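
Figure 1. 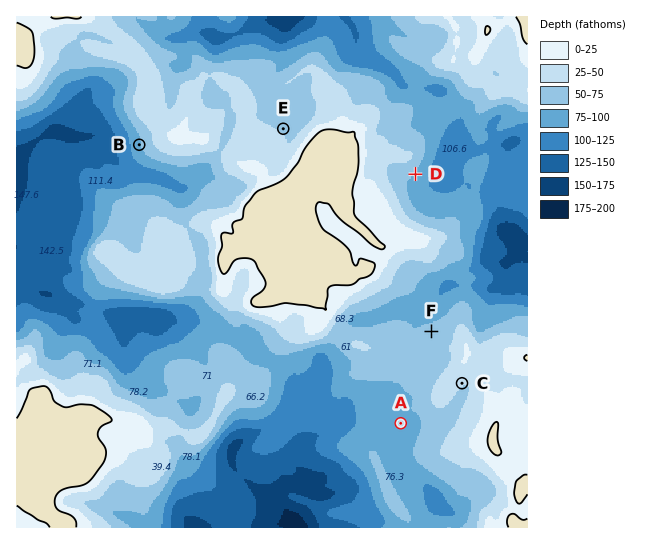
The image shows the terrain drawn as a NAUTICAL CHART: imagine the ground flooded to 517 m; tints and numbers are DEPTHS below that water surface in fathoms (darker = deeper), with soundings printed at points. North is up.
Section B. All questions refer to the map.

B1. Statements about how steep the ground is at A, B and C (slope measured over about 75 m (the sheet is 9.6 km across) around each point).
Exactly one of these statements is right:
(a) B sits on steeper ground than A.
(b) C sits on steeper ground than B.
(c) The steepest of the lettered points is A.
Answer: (a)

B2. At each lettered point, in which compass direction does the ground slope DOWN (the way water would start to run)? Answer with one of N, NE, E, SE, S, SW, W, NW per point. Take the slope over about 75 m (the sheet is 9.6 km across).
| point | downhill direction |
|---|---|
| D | SE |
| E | NE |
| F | NW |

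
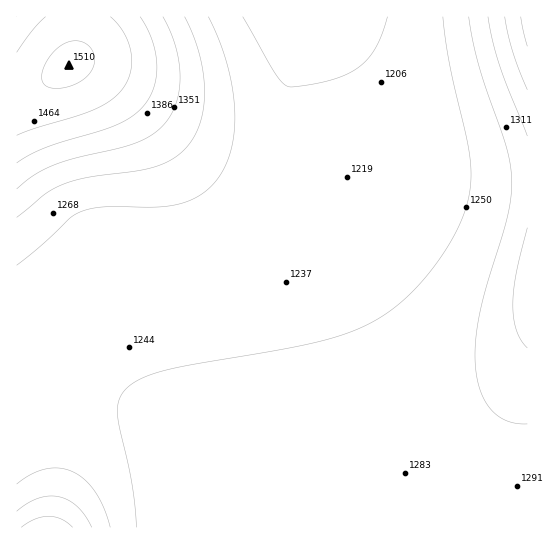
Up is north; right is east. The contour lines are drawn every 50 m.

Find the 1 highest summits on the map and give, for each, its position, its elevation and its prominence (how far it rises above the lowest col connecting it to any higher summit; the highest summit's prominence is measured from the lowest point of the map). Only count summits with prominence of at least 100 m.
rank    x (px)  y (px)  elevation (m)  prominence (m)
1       69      65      1510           441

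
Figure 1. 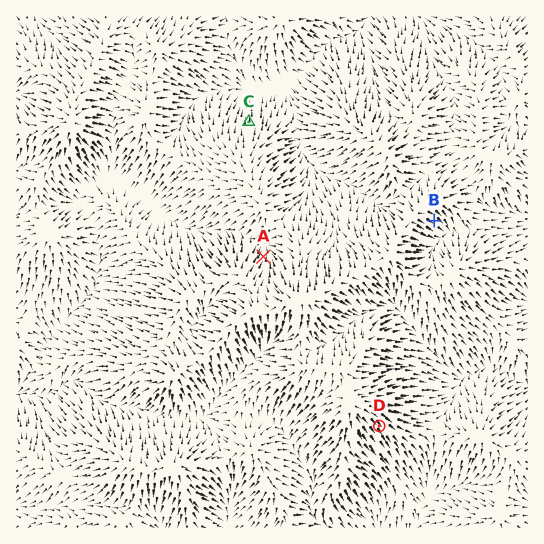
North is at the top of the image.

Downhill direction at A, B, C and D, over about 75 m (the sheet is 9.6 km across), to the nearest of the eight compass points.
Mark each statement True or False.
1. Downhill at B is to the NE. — False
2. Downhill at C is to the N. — True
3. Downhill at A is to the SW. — False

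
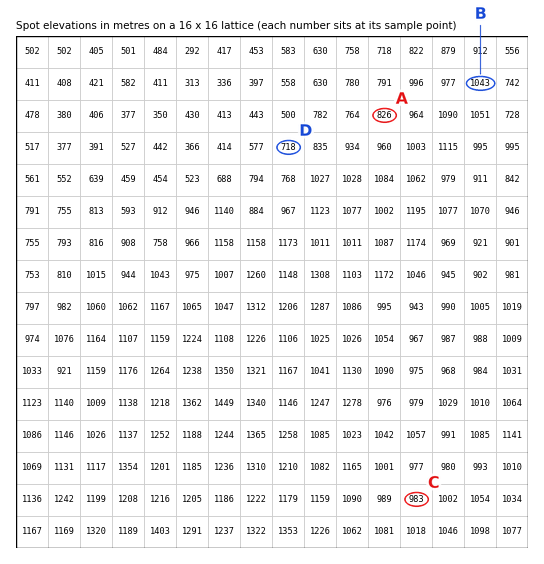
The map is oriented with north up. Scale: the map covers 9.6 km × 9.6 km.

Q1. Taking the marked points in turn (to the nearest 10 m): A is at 830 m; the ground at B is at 1040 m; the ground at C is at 980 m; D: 720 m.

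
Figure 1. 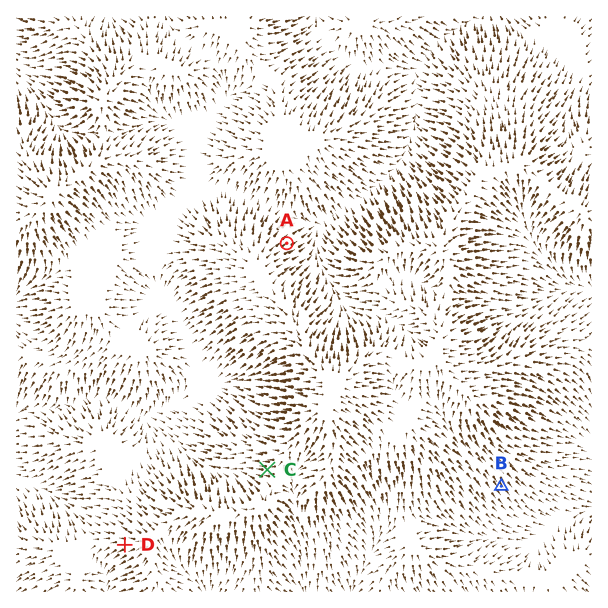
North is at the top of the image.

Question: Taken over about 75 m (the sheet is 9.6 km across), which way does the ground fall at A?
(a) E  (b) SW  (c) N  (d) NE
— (d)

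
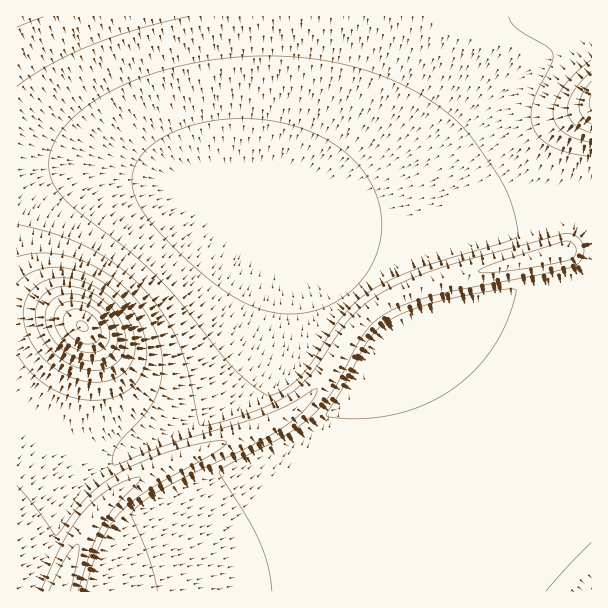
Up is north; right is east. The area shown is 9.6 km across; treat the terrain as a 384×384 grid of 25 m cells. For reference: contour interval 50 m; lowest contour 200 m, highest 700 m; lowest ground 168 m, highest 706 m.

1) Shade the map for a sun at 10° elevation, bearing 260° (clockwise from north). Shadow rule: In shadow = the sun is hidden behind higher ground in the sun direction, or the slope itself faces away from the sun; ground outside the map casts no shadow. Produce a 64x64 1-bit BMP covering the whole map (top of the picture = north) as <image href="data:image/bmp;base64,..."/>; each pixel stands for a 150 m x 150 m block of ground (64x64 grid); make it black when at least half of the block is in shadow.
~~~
<image width="64" height="64" href="data:image/bmp;base64,Qk0+AgAAAAAAAD4AAAAoAAAAQAAAAEAAAAABAAEAAAAAAAACAAATCwAAEwsAAAIAAAAAAAAA////AAAAAAADgAAAAAAAAAPgAAAAAAAAA+AAAAAAAAAB8AAAAAAAAAHwAAAAAAAAAPAAAAAAAAAA+AAAAAAAAAB4AAAAAAAAADwAAAAAAAAAHgAAAAAAAAAGAAAAAAAAAAAAAAAAAAAAAAAAAAAAAAAAAAAAAAAAAAAAAAAAAAAAAAAAAAAAAAAAAAAAAAAAAAAAAAAAAAAAAAABgAAAAAAAAADAAAAAAAAAAHAAAAAAAAAAOAAAAAAAAAA8AAAAAAAAABwAAAAAAAAADgAAAAAPAAAPAAAAAD/AAAcAAAAAP/AAB4AAAAB//AADgAAAAP//AAHAAAAA//+AAAAAAAH//8AAAAAAAf//4AAAAAAB///AAAAAAAH//wAAAAAAAP/AAAAAAAAAAAAAAAAAAgAAAAAAAAADAAAAAAAAAAMAAAAAAAAAAwAAAAAAAAAAAAAAAAAAAAAAAAAAAAAAAAAAAAAAAAAAAAAAAAAAAAAAAAAAAAAAAAAAAAAAAAAAAAAAAAAAAAAAAAAAAAAAAAAAAAAAAAAAAAAAAAAAAAAAAAAAAAAAAAAAAAAAAAAAAAAAAAAAAAAAAAAAAAAAAAAAAAAAAAAAAAAAAAAAAAAAAAAAAAAAAAAAAAAAAAAAAAAAAAAAAAAAAAAAAAAAAAAAAAAAAAAAAAAAAAAAAAAAAAAAAAAAAA=="/>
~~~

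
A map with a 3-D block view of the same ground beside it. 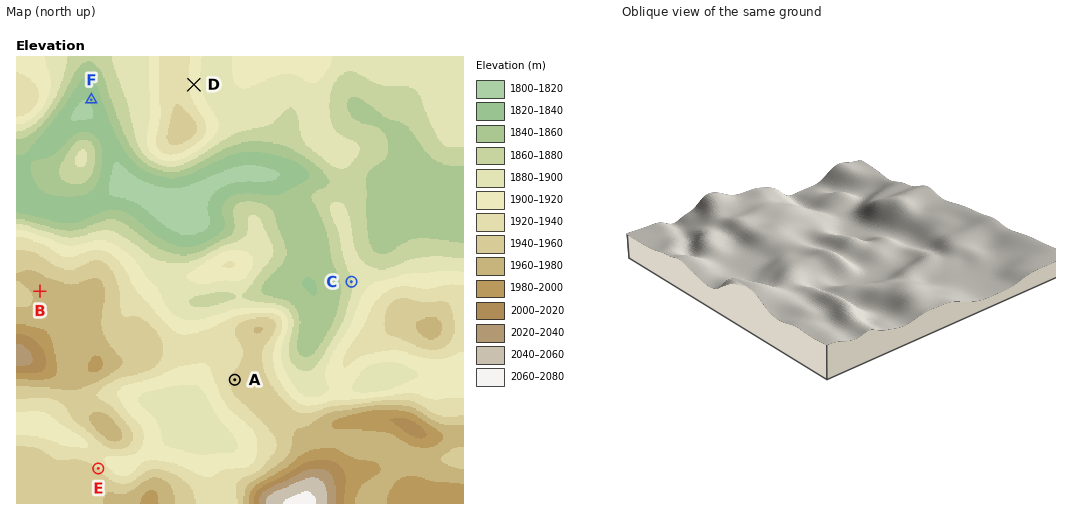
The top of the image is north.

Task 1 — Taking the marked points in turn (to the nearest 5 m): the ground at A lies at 1945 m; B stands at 1965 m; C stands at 1880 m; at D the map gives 1910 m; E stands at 1940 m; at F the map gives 1825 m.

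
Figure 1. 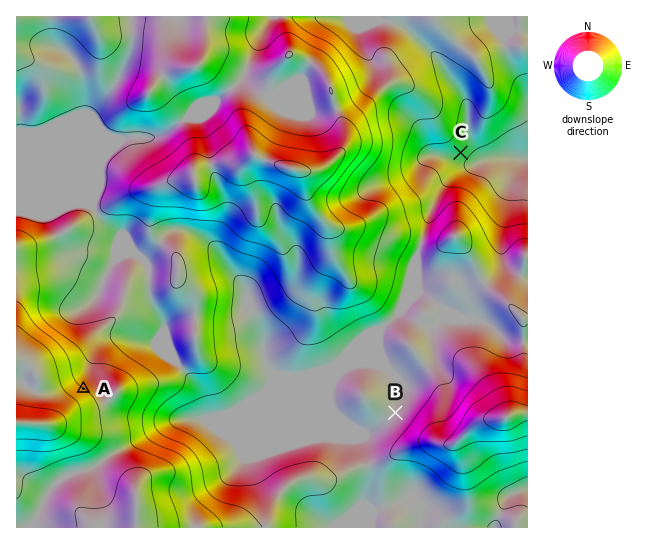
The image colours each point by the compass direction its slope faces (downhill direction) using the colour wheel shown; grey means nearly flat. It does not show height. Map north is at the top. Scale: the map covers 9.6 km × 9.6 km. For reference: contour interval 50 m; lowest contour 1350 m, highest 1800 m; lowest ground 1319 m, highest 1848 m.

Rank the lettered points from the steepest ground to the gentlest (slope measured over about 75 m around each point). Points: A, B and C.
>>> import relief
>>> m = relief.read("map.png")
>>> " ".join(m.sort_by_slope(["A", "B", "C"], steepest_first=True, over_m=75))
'A C B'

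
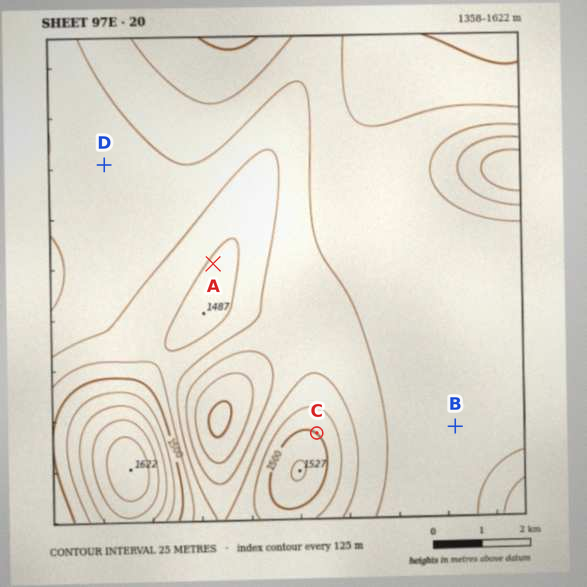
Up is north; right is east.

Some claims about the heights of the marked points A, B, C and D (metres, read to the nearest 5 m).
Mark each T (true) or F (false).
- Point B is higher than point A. F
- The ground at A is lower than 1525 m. T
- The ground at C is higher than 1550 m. F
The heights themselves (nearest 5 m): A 1480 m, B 1410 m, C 1500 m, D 1440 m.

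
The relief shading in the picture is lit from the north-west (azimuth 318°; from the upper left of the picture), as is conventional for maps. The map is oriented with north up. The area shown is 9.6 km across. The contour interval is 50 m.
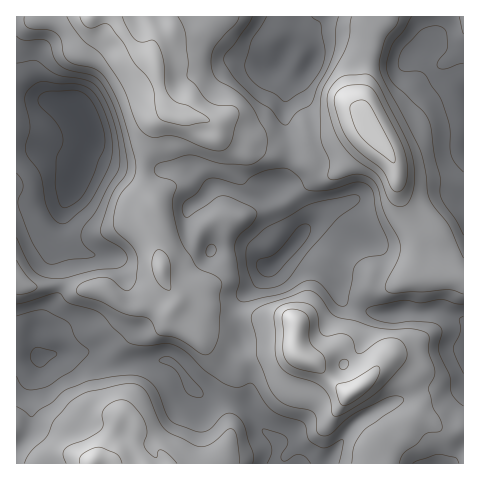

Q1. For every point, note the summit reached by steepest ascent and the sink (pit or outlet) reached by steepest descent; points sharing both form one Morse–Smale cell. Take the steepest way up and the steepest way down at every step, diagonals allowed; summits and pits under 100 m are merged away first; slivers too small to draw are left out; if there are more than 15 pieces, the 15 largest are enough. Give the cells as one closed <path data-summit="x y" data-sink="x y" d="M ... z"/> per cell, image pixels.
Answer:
<path data-summit="91 17" data-sink="80 112" d="M169 16l-153 1 0 79 58 10 7 9 9 18-8 28-18 43-4 19-7 15 1 13 8 21 0 13 15 5 26-1 24 19 10 0 10-5 12-8 6-9-7-36-8-20 6-19-10-18-3-25 3-17 8-25 2-4 12-10-15-53 0-12 5-8 12-8z"/><path data-summit="91 17" data-sink="270 267" d="M168 113l-6 2-8 11-8 25-3 17 3 25 10 18-6 19 8 20 4 24 14 26 11 8 10 4 38 4 5-16 16-15 10-15 8-6 23-23-20-17-8-21 0-9 3-5 11-8 7-29-20 0-27-8-22-8-7-11-10-6-26-1z"/><path data-summit="92 461" data-sink="39 357" d="M88 352l-38 2-10 4-14-4-10 1 0 75 11 7 16 18 28 0 18 5 3 4 182-1 4-21-17-15-15-20-16-6-20 0-6-2-14-14-8-14-11-10-12-1-50 4z"/><path data-summit="365 122" data-sink="270 267" d="M365 123l-33 18-21 6-2 3-19 2-7 29-7 4-7 9 0 9 8 21 20 17-10 11 14 14 27 11 11 20 11 8 27 9 63-3 23 9 1-42-22-4-22 0-5-3 1-20-4-30-14-33-3-23-6-12z"/><path data-summit="365 122" data-sink="463 148" d="M463 16l-88 0 0 9-3 16-7 21-3 53 5 11 22 27 6 12 3 23 14 33 4 30-1 20 5 3 44 3z"/><path data-summit="297 351" data-sink="270 267" d="M287 253l-21 17-10 15-16 15-5 12 1 4 55 3 5 6-1 22 6 10 7 3 7 0 15-10 11-4 23 23 4 11 16-20 5 0 18 16 6 10 5 16 0 8-4 7 10 1 20 12 11 0 9-3-1-107-23-9-63 3-27-9-11-8-11-20-27-11z"/><path data-summit="297 351" data-sink="39 357" d="M295 350l-46 9-8 0-7-5-4 8-4 17-6 10-9 5-9 2 8 5 20 0 16 6 15 20 17 15-4 22 97 0 0-10 5-12 27-15 15-17 0-8-9-23-17-17-8-2-21 25-12 8-4 0-33-31-13-5z"/><path data-summit="91 17" data-sink="278 64" d="M272 16l-101 0-1 15-12 8-5 8 0 12 14 52 11 7 26 1 10 6 7 11 22 8 27 8 20-1-6-34 2-22 4-12 16-13-26-9 2-4-1-4-11-18z"/><path data-summit="91 17" data-sink="39 357" d="M166 284l-7 11-22 13-10 0-7-4-17-15-26 1-15-4-6 15-20 33 2 22 2 2 10-4 38-2 21 12 59-4 14 11 8 14 10 9 8 1 8-3 10-13 7-24-35-19-7-17-15-17 0-4z"/><path data-summit="365 122" data-sink="278 64" d="M374 16l-101 1-3 18 11 18 1 4-2 4 21 9 8-2-19 15-4 12-2 22 7 34 18-1 2-3 21-6 34-18-4-8 0-21 3-9 0-23 10-37z"/><path data-summit="365 122" data-sink="80 112" d="M22 96l-6 1 0 182 11 8 34-1 2-7-9-28-1-13 7-15 4-19 18-43 8-28-9-18-7-9z"/><path data-summit="297 351" data-sink="80 112" d="M420 417l-7 0-14 12-20 11-7 9 0 14 79 1 13-15 0-21-20 2z"/><path data-summit="297 351" data-sink="80 112" d="M245 316l-10 0 6 26-8 12 5 4 11 1 47-10 0-24-3-5-6-2-29 0z"/><path data-summit="365 122" data-sink="39 357" d="M17 280l-1 74 22 3-2-23 20-33 6-15-35 1z"/><path data-summit="91 17" data-sink="80 112" d="M176 301l0 1 15 17 4 11 6 9 31 15 3-3 6-9 0-5-6-21-38-4z"/>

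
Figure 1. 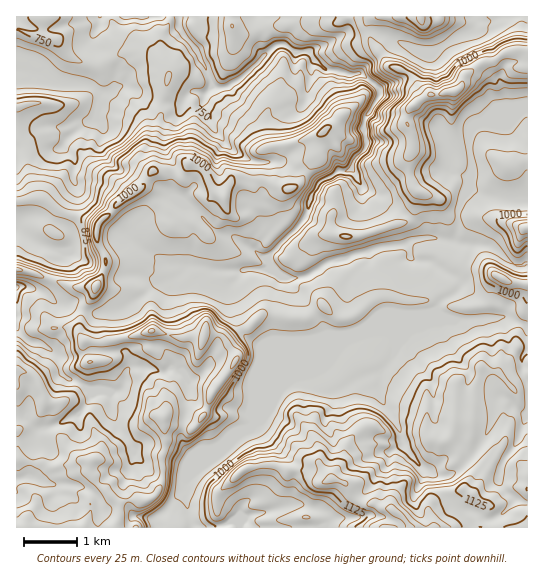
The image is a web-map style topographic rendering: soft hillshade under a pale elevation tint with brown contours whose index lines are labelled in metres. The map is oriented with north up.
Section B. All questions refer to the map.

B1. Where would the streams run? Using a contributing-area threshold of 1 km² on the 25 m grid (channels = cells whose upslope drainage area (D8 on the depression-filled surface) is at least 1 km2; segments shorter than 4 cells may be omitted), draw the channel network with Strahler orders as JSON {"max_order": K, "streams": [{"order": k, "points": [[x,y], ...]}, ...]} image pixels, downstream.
{"max_order": 3, "streams": [{"order": 1, "points": [[271, 510], [265, 513], [259, 513], [258, 514], [247, 515], [238, 525], [221, 525], [219, 526], [195, 527], [193, 526], [190, 521], [189, 510], [187, 509], [187, 489], [186, 487], [186, 483], [243, 426]]}, {"order": 1, "points": [[515, 499], [501, 486], [498, 477], [499, 475], [499, 470], [503, 461], [511, 451], [519, 438], [521, 430], [525, 422], [525, 411]]}, {"order": 1, "points": [[53, 485], [42, 482], [31, 477], [25, 477], [23, 478], [19, 478], [17, 479]]}, {"order": 1, "points": [[419, 465], [406, 449], [397, 423], [390, 414], [389, 410], [385, 406], [381, 398], [379, 382], [381, 381], [381, 373], [383, 369]]}, {"order": 1, "points": [[131, 450], [130, 449], [130, 445], [129, 442], [126, 439], [125, 435], [119, 430], [117, 425], [117, 422], [114, 418], [113, 411], [111, 410], [111, 397], [101, 386]]}, {"order": 1, "points": [[41, 429], [57, 425], [67, 419], [70, 417], [77, 415], [86, 406], [86, 405], [90, 401], [90, 397], [82, 385]]}, {"order": 1, "points": [[235, 427], [238, 426], [243, 426]]}, {"order": 2, "points": [[243, 426], [245, 425], [247, 425], [254, 418], [255, 418], [342, 331]]}, {"order": 2, "points": [[525, 411], [527, 409], [527, 383], [522, 371], [522, 357], [527, 350], [527, 330], [526, 327], [522, 323], [515, 322], [513, 319], [506, 317], [490, 317], [489, 318], [461, 319], [457, 317], [454, 317], [453, 315], [443, 313], [438, 307]]}, {"order": 1, "points": [[274, 410], [281, 395], [346, 330]]}, {"order": 1, "points": [[497, 406], [498, 401], [502, 397], [505, 397], [509, 399], [521, 413], [523, 413], [525, 411]]}, {"order": 2, "points": [[101, 386], [87, 386], [86, 385], [82, 385]]}, {"order": 2, "points": [[82, 385], [77, 381], [69, 379], [62, 374], [61, 371], [61, 363], [59, 362], [59, 358], [51, 350], [41, 343], [31, 342], [26, 339], [18, 331], [17, 329], [17, 287]]}, {"order": 1, "points": [[350, 383], [362, 377], [365, 377], [370, 374], [374, 374], [375, 373], [379, 373], [383, 369]]}, {"order": 1, "points": [[177, 370], [174, 369], [169, 369], [165, 373], [162, 373], [153, 369], [145, 369], [143, 367], [130, 367], [126, 371], [126, 379], [121, 390], [118, 391], [114, 391], [110, 387], [105, 387], [103, 386], [101, 386]]}, {"order": 2, "points": [[383, 369], [398, 353], [405, 342], [438, 309]]}, {"order": 1, "points": [[295, 337], [307, 337], [309, 335], [314, 335], [315, 334], [322, 333], [323, 331], [342, 331]]}, {"order": 2, "points": [[342, 331], [346, 330]]}, {"order": 2, "points": [[346, 330], [354, 329], [362, 325], [379, 310], [426, 310], [427, 309], [431, 309], [438, 306]]}, {"order": 1, "points": [[438, 315], [438, 309]]}, {"order": 3, "points": [[438, 306], [445, 298], [454, 294], [461, 287], [461, 282], [454, 275], [445, 271], [430, 261], [417, 261], [415, 259], [413, 259], [410, 257], [410, 251], [409, 249], [406, 245], [405, 245]]}, {"order": 1, "points": [[135, 301], [143, 295], [154, 285], [159, 285], [161, 283], [163, 283], [177, 277], [187, 266]]}, {"order": 2, "points": [[187, 266], [199, 266], [201, 267], [206, 267], [213, 270], [246, 270], [247, 269], [263, 269], [269, 265], [271, 261]]}, {"order": 3, "points": [[271, 261], [271, 255], [278, 247], [278, 246]]}, {"order": 1, "points": [[58, 249], [51, 249], [50, 247], [43, 246], [31, 239], [19, 229], [17, 229]]}, {"order": 3, "points": [[278, 246], [298, 227], [298, 226], [306, 217], [306, 213], [313, 199], [313, 193], [317, 189], [317, 186], [319, 182], [326, 178], [331, 177], [337, 171], [347, 171], [354, 165]]}, {"order": 3, "points": [[405, 245], [383, 246], [382, 247], [374, 249], [367, 253], [359, 253], [358, 254], [354, 254], [347, 259], [345, 259], [343, 261], [331, 261], [330, 262], [327, 262], [319, 269], [315, 270], [309, 275], [306, 275], [305, 277], [299, 277], [298, 278], [290, 278], [286, 274], [281, 271], [271, 261]]}, {"order": 1, "points": [[470, 245], [462, 245], [453, 241]]}, {"order": 1, "points": [[137, 243], [145, 251], [149, 253], [151, 255], [157, 257], [165, 263], [167, 263], [169, 265], [181, 265], [182, 266], [187, 266]]}, {"order": 2, "points": [[453, 241], [445, 241], [443, 239], [438, 239], [437, 238], [419, 238], [418, 239], [413, 239], [405, 245]]}, {"order": 1, "points": [[203, 218], [215, 231], [221, 234], [227, 234], [229, 235], [231, 235], [242, 243], [253, 249], [259, 255], [266, 255], [269, 254], [278, 246]]}, {"order": 1, "points": [[362, 186], [358, 181], [357, 175], [354, 173], [354, 165]]}, {"order": 2, "points": [[465, 175], [465, 185], [462, 189], [461, 195], [459, 197], [459, 201], [458, 202], [458, 230], [455, 234], [454, 241], [453, 241]]}, {"order": 1, "points": [[454, 169], [458, 174], [461, 175], [465, 175]]}, {"order": 3, "points": [[354, 165], [355, 159], [365, 150], [366, 147], [366, 141], [365, 139], [365, 119], [367, 114], [371, 110], [374, 103], [379, 97], [379, 89], [362, 74], [347, 74], [346, 73], [342, 73], [335, 70], [326, 70], [314, 59]]}, {"order": 1, "points": [[74, 159], [73, 157], [63, 147], [65, 142], [70, 135], [71, 135], [83, 123], [86, 123], [87, 122], [93, 122], [93, 121], [99, 114]]}, {"order": 1, "points": [[234, 151], [215, 131], [213, 127], [211, 122], [203, 110], [203, 98], [206, 93]]}, {"order": 2, "points": [[470, 137], [470, 167], [465, 175]]}, {"order": 1, "points": [[483, 127], [478, 129], [470, 137]]}, {"order": 1, "points": [[101, 123], [99, 122], [99, 114]]}, {"order": 2, "points": [[99, 114], [99, 97], [97, 90]]}, {"order": 2, "points": [[206, 93], [209, 89], [210, 89], [210, 82]]}, {"order": 1, "points": [[110, 91], [107, 93], [103, 93], [97, 90]]}, {"order": 1, "points": [[191, 91], [206, 93]]}, {"order": 2, "points": [[97, 90], [94, 87], [87, 85], [78, 85], [77, 83], [58, 83], [49, 79], [41, 74], [33, 74], [27, 71], [17, 71], [17, 70]]}, {"order": 1, "points": [[307, 87], [309, 86], [309, 82], [311, 75], [311, 65], [314, 62], [314, 59]]}, {"order": 3, "points": [[210, 82], [209, 74], [203, 63], [201, 61], [199, 55], [195, 51], [193, 45], [183, 35], [182, 31], [179, 29], [179, 18], [178, 17]]}, {"order": 3, "points": [[314, 59], [310, 53], [307, 53], [306, 51], [297, 51], [295, 50], [291, 50], [285, 45], [277, 45], [273, 47], [245, 75], [229, 86], [226, 87], [215, 87], [210, 82]]}, {"order": 1, "points": [[433, 49], [434, 47], [439, 47], [441, 46], [443, 46], [447, 42], [451, 41], [454, 38], [473, 30], [475, 27], [475, 18], [474, 17]]}]}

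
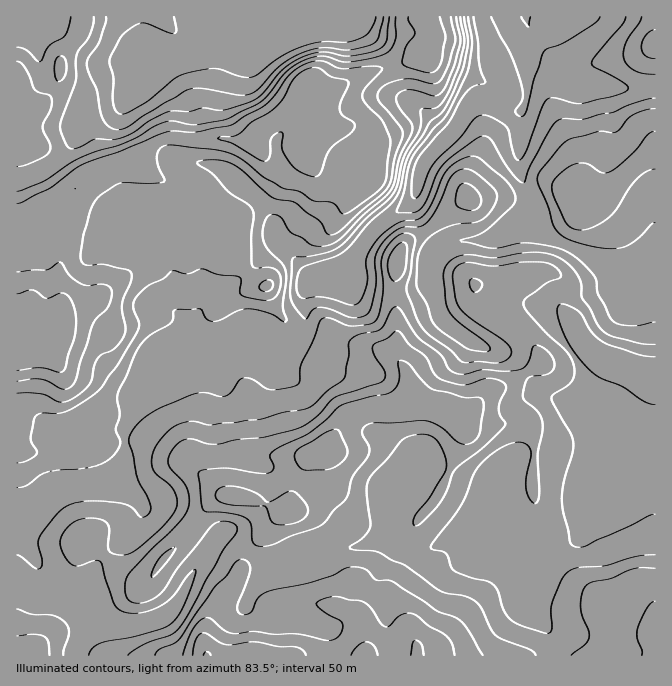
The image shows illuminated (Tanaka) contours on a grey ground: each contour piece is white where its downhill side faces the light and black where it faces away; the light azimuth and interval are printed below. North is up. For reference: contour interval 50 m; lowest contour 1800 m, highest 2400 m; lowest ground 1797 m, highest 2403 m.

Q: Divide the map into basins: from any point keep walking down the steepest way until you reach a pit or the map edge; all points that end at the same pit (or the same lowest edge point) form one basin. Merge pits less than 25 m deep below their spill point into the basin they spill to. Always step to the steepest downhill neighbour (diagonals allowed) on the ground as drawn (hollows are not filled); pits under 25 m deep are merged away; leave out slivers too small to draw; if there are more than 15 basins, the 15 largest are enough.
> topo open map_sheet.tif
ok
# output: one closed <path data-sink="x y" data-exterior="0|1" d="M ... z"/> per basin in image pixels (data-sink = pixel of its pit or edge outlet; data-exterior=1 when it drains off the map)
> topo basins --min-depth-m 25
<path data-sink="525 17" data-exterior="1" d="M655 16l-230 0-1 2 9 14 0 10-8 16-8 0-22 8-18 3-53 24-9-2-8-5-4 11-9 9-34 20-10 15-13 0-15-3-12 1-43-1-5 1-27 19-21 6-22 10-20 19-14 6-13 4-18 11-11 4 1 438 639-1z"/><path data-sink="358 17" data-exterior="1" d="M424 16l-340 0-1 9-5 12-17 21 0 14-8 20-18 17-19-1 0 109 4 1 25-15 13-4 14-6 20-19 22-10 21-6 27-19 5-1 15 1 40-1 15 3 13 0 10-15 34-20 9-9 4-11 8 5 9 2 53-24 18-3 22-8 8 0 8-16 0-10z"/><path data-sink="40 17" data-exterior="1" d="M82 16l-66 1 1 91 18 1 18-17 8-20 0-14 20-28z"/>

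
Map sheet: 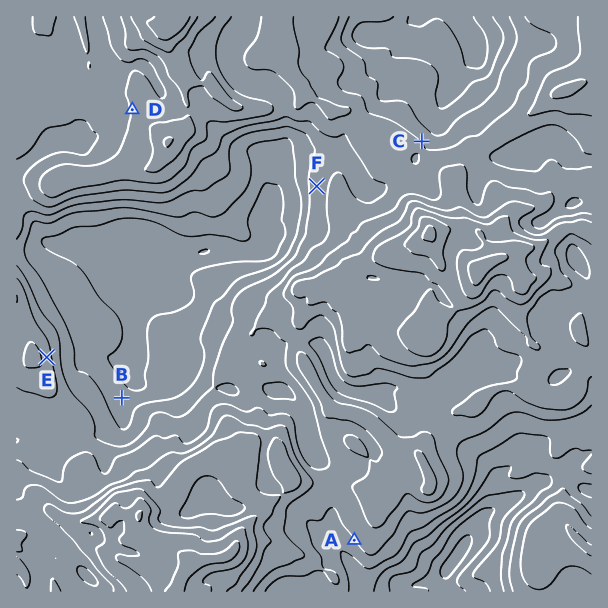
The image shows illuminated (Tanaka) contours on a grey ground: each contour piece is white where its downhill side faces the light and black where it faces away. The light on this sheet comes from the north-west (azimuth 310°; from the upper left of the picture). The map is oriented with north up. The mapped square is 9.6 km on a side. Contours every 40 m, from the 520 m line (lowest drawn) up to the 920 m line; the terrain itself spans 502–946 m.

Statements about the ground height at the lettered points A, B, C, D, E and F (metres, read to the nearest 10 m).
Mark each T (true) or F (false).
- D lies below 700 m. F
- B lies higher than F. F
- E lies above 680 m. T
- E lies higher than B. T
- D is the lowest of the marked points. F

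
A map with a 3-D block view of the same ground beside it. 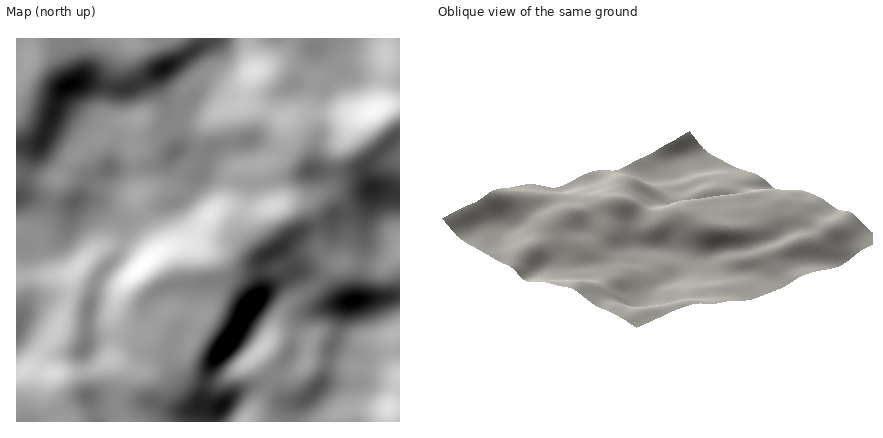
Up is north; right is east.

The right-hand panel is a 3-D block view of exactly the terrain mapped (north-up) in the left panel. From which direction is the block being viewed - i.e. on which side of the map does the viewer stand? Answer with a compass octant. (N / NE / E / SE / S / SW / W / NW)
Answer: NW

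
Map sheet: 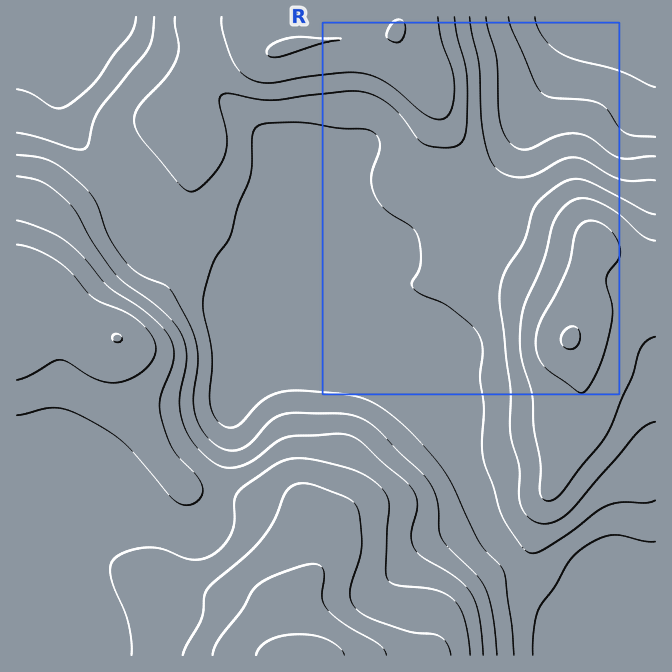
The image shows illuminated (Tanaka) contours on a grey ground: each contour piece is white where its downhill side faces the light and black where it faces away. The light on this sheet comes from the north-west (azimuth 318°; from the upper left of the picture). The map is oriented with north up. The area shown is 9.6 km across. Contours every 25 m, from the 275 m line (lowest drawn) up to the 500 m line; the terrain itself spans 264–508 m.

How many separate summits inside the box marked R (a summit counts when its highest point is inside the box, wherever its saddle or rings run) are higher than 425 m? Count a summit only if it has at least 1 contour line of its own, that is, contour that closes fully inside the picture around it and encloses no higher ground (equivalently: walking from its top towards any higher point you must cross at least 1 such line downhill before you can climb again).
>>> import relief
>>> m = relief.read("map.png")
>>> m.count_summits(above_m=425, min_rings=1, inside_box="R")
1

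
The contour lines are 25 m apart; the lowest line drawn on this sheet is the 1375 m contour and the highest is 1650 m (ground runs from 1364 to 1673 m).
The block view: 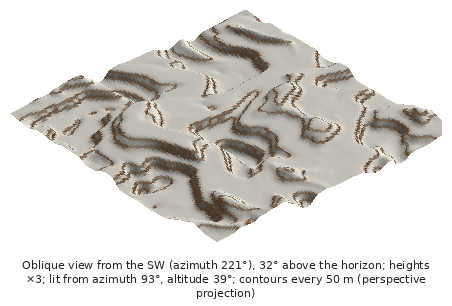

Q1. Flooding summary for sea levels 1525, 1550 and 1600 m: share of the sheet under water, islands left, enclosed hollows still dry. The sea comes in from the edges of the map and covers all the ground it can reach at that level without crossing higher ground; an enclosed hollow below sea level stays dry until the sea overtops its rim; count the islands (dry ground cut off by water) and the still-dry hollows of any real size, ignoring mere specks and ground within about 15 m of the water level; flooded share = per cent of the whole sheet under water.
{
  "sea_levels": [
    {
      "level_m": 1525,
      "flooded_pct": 26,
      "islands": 0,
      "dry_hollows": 1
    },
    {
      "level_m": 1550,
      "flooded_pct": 32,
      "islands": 0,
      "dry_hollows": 1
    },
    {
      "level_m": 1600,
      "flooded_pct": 87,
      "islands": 4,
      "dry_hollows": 0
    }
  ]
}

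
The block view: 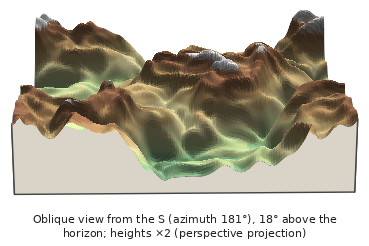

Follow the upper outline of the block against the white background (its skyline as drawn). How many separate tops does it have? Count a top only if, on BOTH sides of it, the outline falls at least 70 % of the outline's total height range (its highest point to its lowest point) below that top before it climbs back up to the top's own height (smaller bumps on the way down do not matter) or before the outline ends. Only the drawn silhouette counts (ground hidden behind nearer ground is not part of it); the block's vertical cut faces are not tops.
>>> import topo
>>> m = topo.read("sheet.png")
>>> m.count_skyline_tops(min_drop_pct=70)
1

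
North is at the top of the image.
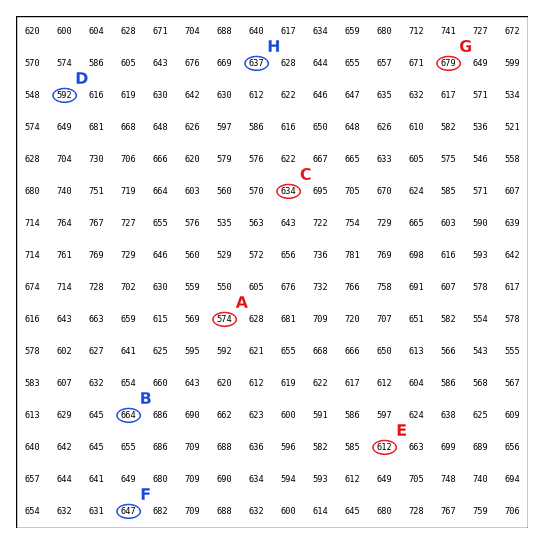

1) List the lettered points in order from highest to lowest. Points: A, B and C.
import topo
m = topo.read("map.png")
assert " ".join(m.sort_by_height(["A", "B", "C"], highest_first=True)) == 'B C A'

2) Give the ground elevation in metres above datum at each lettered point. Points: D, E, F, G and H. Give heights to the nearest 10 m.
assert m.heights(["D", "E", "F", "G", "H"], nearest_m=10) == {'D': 590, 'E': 610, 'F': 650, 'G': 680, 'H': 640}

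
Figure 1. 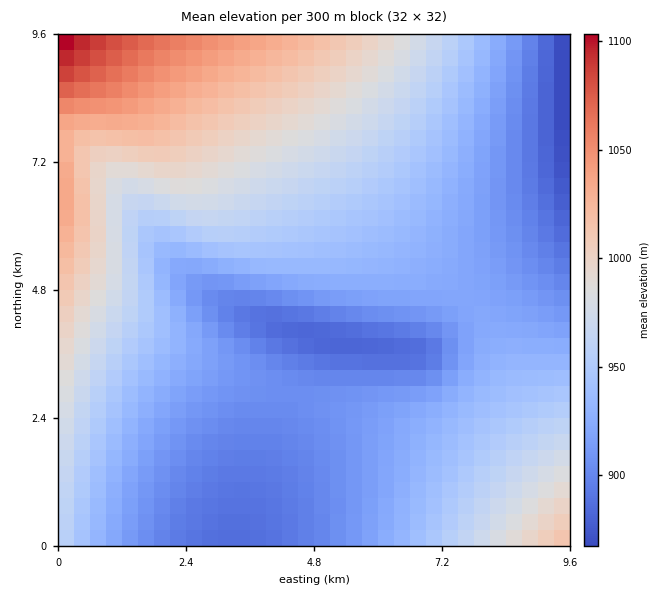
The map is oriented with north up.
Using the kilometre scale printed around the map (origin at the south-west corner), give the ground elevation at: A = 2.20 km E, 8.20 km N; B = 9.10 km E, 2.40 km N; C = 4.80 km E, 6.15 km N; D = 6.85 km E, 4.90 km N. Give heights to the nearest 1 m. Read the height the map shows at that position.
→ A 1028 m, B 954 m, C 951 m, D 924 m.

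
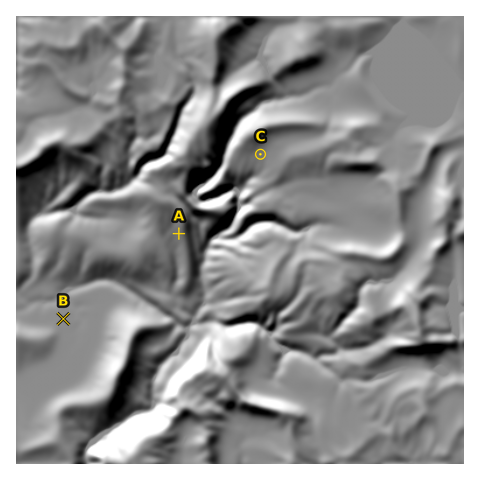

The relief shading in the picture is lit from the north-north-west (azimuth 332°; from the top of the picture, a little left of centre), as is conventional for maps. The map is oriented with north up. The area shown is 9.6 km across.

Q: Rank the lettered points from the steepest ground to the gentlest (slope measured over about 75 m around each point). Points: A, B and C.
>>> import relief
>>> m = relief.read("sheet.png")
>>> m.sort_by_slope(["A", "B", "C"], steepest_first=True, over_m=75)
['A', 'C', 'B']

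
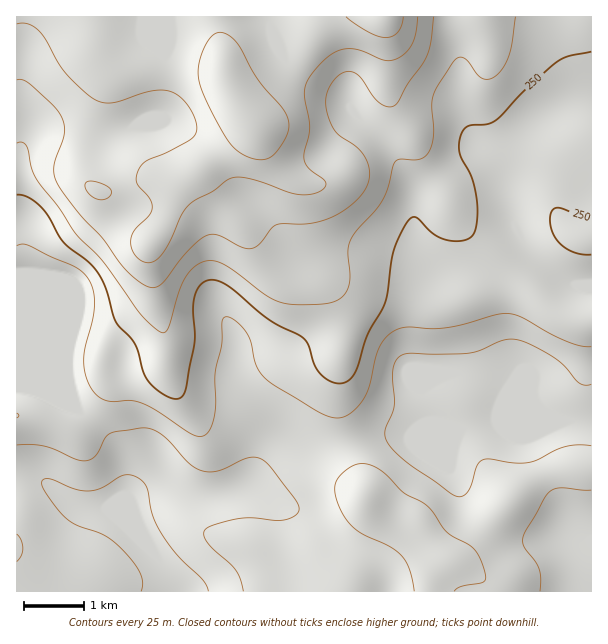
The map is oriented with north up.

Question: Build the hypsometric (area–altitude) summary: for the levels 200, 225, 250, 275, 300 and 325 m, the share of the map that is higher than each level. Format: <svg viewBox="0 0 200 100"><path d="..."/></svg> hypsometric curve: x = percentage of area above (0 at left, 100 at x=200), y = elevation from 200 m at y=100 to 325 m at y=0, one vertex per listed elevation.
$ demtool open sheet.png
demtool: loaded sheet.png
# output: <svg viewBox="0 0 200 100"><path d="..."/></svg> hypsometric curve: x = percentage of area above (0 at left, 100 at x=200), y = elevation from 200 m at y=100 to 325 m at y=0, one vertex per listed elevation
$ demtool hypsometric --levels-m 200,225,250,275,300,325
<svg viewBox="0 0 200 100"><path d="M163 100l-40-20-39-20-22-20-18-20-20-20"/></svg>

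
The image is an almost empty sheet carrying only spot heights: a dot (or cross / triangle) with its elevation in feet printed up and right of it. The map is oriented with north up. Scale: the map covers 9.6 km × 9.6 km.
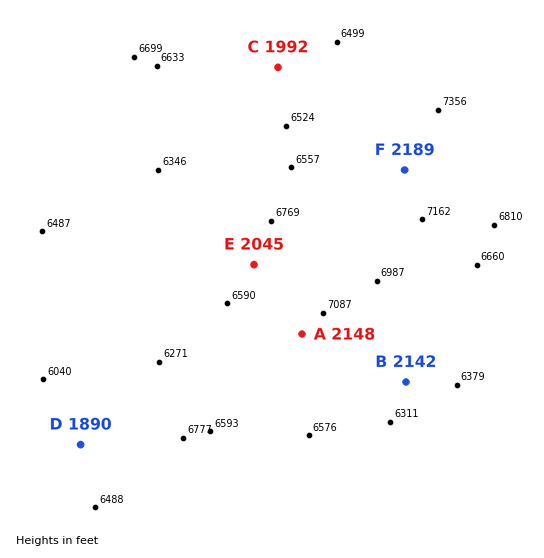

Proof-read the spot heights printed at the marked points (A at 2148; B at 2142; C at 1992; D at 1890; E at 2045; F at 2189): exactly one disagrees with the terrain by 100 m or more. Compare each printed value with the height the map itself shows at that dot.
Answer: B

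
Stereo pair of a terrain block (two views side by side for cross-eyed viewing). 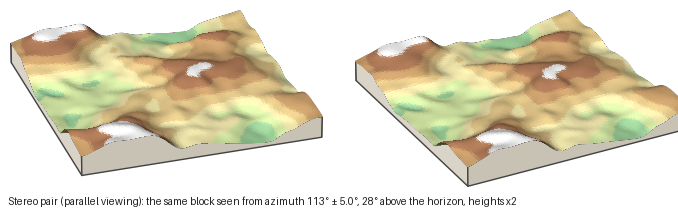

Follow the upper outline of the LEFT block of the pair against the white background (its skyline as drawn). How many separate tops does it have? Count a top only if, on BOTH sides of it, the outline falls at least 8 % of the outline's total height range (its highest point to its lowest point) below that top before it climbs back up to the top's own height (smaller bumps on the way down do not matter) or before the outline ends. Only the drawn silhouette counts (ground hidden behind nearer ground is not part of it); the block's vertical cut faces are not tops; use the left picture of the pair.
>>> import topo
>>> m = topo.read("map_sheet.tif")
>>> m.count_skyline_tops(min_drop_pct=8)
2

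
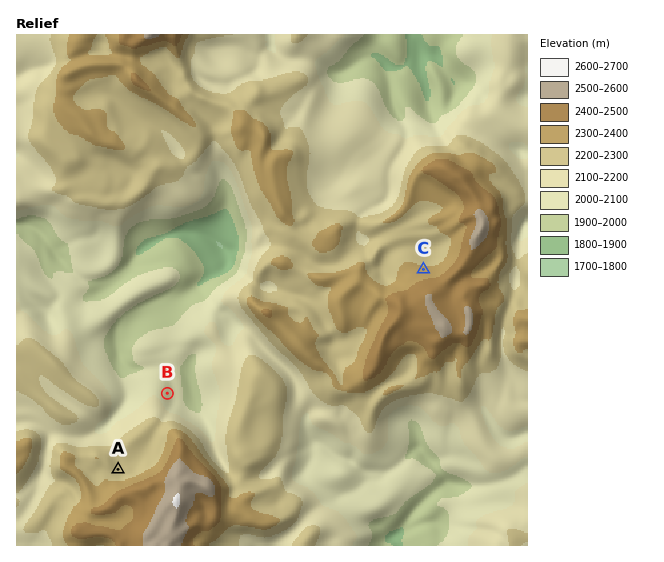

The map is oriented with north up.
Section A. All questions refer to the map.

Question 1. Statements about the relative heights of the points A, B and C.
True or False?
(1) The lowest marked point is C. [False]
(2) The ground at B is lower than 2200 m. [True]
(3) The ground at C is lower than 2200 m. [False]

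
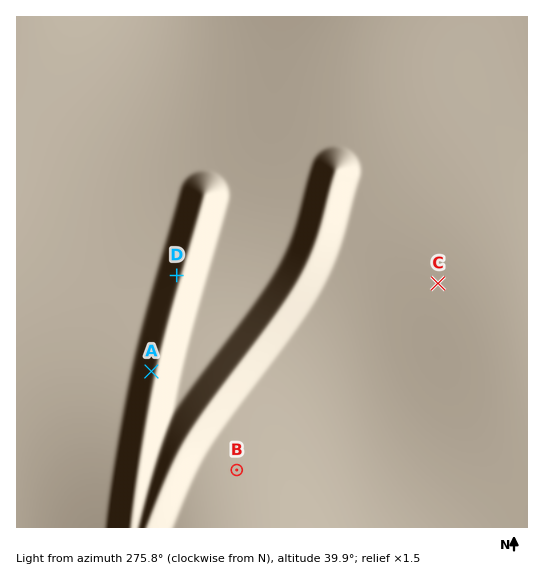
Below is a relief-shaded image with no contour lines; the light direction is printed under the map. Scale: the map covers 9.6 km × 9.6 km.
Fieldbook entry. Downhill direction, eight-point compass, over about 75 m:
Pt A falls E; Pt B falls SW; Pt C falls NE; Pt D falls E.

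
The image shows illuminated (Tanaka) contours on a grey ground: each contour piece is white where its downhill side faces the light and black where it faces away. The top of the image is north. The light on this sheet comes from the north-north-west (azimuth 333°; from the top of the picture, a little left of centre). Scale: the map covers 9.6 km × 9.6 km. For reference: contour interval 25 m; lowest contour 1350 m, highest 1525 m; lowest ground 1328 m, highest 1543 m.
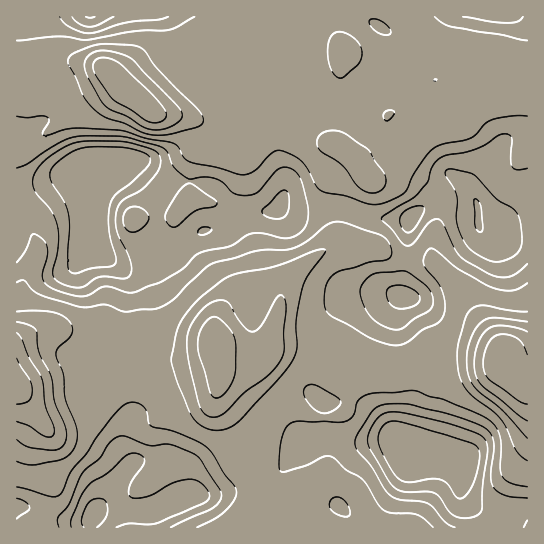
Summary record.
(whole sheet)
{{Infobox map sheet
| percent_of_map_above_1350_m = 95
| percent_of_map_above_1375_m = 88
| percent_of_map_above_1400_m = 74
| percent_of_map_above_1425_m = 57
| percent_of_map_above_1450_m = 16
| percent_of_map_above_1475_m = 8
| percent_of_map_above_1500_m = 4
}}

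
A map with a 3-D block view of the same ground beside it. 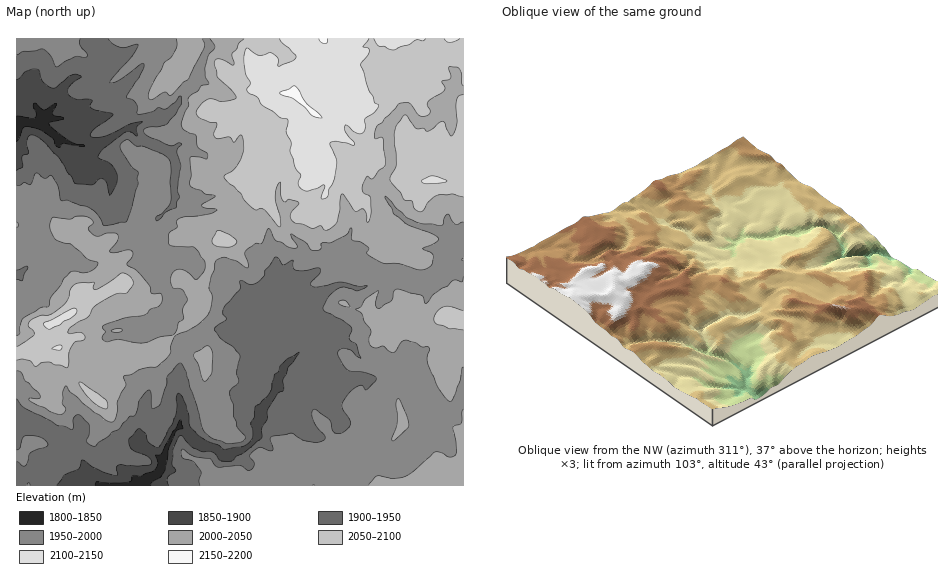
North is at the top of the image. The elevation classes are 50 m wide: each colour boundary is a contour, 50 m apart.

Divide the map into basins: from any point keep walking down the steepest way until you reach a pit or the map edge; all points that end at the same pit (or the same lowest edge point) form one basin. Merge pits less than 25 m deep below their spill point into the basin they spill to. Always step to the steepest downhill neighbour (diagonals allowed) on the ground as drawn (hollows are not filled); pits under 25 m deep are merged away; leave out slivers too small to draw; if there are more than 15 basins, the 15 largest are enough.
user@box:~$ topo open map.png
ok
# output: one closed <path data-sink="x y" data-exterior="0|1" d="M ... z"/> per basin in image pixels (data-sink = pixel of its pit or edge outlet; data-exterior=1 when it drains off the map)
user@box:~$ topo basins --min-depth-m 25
<path data-sink="140 485" data-exterior="1" d="M463 38l-214 1-2 10 2 8 20 32-6-1-7 4-5 12 11 24-3 26-10 20 9 12 6 1 0 3-8 12 2 22-8 4-11 0-12 13-7 0-7 4-2 6-1 20-10 18 4 12-1 9-14 15-10 6-27 23-7 4-8 0-20-7-12 0-14-5-10-9-11 2-13 9-28 0-13 6 1 132 447-1z"/><path data-sink="17 123" data-exterior="1" d="M249 38l-233 1 1 314 12-5 28 0 13-9 11-2 10 9 14 5 12 0 20 7 8 0 15-10 40-34 4-6-4-19 10-18 1-20 2-6 7-4 7 0 12-13 11 0 8-4-2-22 8-12 0-3-6-1-9-11 9-17 4-20-2-18-9-16 5-12 12-4-19-31-2-8z"/>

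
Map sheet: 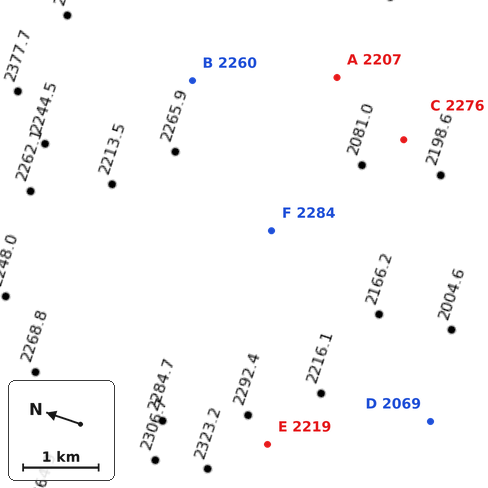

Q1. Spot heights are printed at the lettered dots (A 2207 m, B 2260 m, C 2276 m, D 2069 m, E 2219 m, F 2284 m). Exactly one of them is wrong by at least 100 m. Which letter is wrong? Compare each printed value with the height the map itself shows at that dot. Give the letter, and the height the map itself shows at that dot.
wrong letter C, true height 2151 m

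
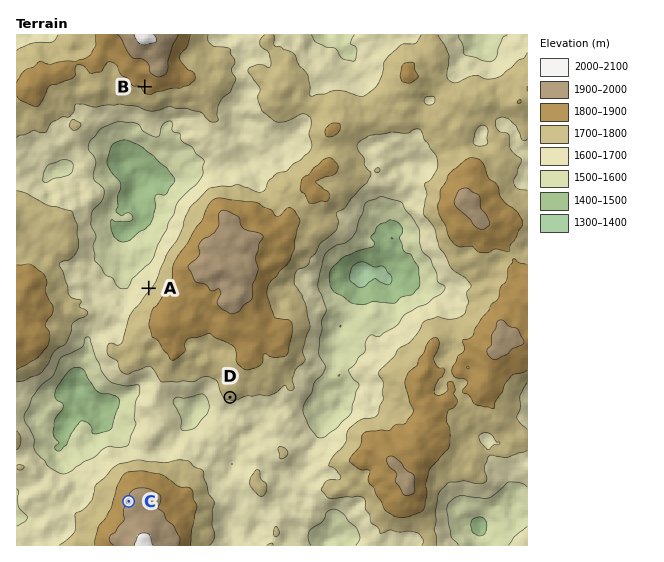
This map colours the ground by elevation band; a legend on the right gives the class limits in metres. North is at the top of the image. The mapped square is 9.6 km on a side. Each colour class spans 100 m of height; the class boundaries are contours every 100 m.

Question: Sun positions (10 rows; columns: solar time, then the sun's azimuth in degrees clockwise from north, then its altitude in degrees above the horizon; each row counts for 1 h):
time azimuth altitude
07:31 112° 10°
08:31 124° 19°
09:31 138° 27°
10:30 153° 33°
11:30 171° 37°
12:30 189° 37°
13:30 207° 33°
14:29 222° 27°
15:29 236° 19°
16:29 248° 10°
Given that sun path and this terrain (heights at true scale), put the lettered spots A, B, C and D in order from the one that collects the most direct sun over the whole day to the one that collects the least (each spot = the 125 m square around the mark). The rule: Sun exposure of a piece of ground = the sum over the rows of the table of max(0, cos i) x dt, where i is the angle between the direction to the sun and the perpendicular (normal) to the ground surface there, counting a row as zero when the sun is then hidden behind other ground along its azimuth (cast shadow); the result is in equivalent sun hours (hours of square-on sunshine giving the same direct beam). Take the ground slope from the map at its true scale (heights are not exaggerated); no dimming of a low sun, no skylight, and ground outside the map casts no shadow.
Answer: D > B > C > A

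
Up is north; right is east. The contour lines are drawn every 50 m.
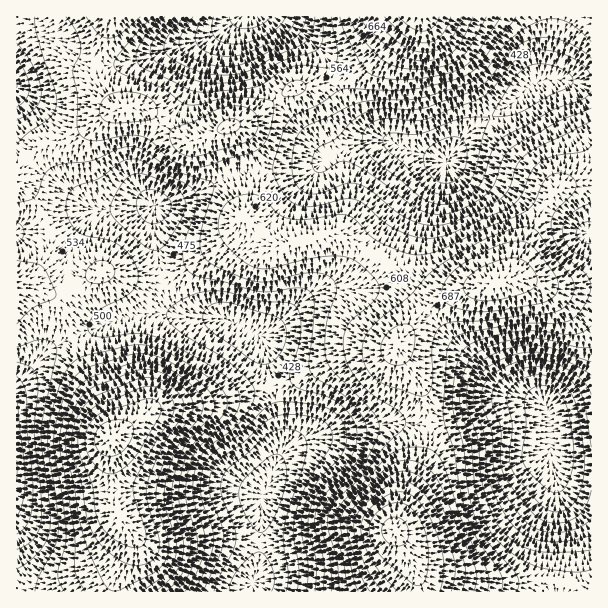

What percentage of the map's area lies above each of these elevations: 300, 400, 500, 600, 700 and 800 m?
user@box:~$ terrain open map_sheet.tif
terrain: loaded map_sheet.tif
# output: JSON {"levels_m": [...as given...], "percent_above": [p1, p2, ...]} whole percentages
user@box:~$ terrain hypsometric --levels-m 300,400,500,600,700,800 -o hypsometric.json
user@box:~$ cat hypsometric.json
{"levels_m": [300, 400, 500, 600, 700, 800], "percent_above": [92, 81, 61, 32, 13, 6]}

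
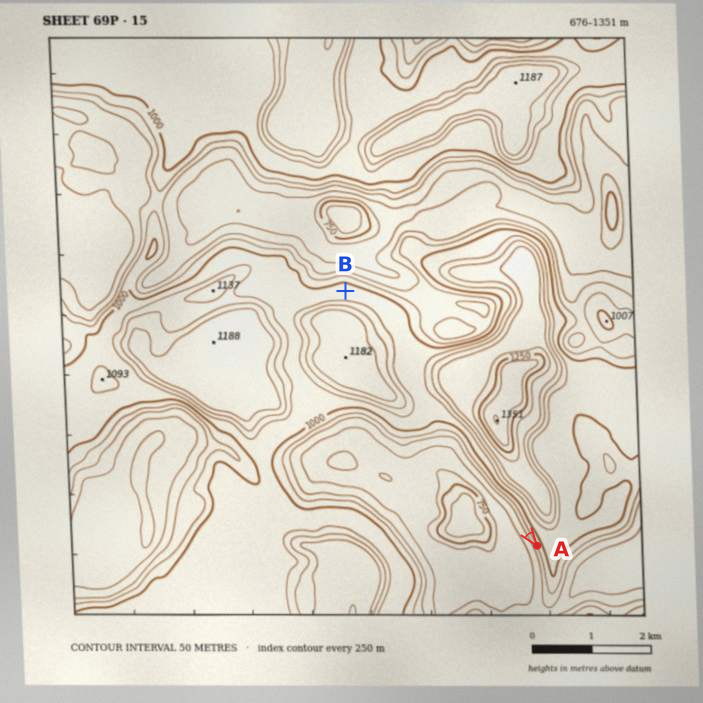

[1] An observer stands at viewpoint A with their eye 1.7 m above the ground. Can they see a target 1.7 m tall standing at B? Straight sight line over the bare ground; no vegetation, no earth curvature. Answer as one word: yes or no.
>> no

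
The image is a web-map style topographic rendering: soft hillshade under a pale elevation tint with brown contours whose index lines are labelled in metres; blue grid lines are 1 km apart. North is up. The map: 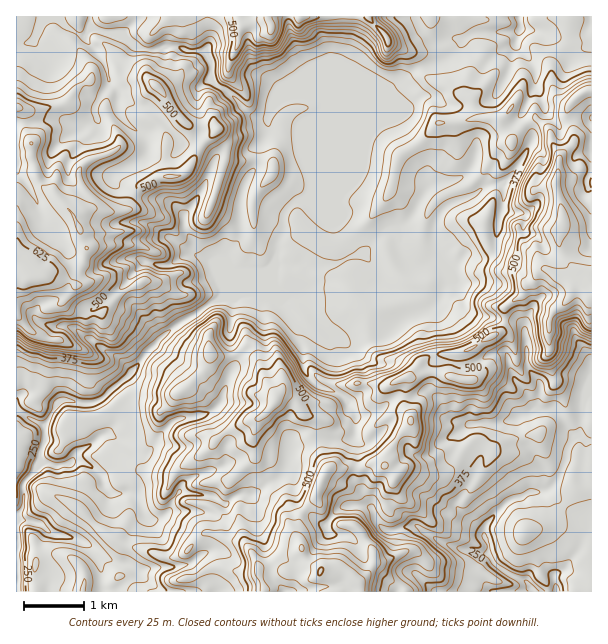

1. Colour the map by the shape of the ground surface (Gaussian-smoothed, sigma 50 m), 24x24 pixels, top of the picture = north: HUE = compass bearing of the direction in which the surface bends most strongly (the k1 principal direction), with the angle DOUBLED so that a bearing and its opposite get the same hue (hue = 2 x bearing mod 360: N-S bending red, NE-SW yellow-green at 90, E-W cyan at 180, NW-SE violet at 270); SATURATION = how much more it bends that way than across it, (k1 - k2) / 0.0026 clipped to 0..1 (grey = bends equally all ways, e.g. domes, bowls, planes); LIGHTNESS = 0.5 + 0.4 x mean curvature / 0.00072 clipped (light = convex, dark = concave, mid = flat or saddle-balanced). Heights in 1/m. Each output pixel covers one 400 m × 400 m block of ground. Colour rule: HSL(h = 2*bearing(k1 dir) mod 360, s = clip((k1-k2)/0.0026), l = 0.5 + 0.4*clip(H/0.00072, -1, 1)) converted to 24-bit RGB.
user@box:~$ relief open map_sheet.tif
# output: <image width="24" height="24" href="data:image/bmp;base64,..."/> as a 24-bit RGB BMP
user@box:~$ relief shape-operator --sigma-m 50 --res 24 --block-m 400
<image width="24" height="24" href="data:image/bmp;base64,Qk32BgAAAAAAADYAAAAoAAAAGAAAABgAAAABABgAAAAAAMAGAAATCwAAEwsAAAAAAAAAAAAAAHPjXmJ9v9GCRjmMebShNiVr/68+yWnqXluPODmd6cmKQYefvcZTVqOV7L2vJH52qxtHzto8PWJ6frjWoBkAlWMNFaybtKyNAG/ceITFouDXXx48qnA5hMPkuAzvV8AYiUc+Ve2PnUDPuXx3U9O3z5bExTFPtpXwvMfysd7oiBRlVwhQ04+VbKqFa4CdapV6AM5bOQ4GWDIYmuHOb7G4XFg6R1R02LC7X3C+e8tgRylW3eW+WCQr4xjRsfy5MAcDLyoFw0wCcKy4DhpIrr/KxrrSdHucc36GIgCcj8bDu9/bU1uGm3hujC10EKA1f+tBcVkQr7FVQGWA1XR9866XBi0LRAUH0pR8gt/pkZA6mElZSIV5I3ovnGlgl2x/fXJuAD1NvcLiunmjeDJonZdiOk9883ZpeJEAr47ePpZMQINMIEJK+dvSWVGwcTmOr+eZQZGWgYe5V3OqtoSXYn6GR24+T4peo4icHtSvwGMAGUIKw2qsfJCSPF9tw3+m4ZvPNH1DtnNdcqyHPk1mXdF1zaTkXlLV5cm92Ho2RFiMpG2joHekkoqvYVyZU52Jl5R36MbXIgSSvH+6NIJDiHFkjD5HFa15ocvozozezIOAfqJQNClAeplAV4I3gip/wXom9OTMJkRhQIx5Zbhok2ijuJPFcmuifYFfyxYLA49S2ZQg1Dm/e2eTqV3W1WsNHTsGETMa0F1T7rLAR67HmcLZUTzBfj01NpN19u/UZjBqbj8xl7UxJE0lS2kzlVgzX5yVT6Fps0J/hrVOLZ8hGY9eSD+G79zn2KbUJVRsdq3N0bycv/DWVAChtif/tMj14cP22MtEkiZ9qJ7rsee+KVicIyOH0+msQFhsSSohW0cifJkynPPVGGY9G417omRgxnB8eJ3VM4OAndiL5Oo2KcJSIS8YYFIiIca89tTsgnjdzoUv1cwx7RG+mQDPs/SKKT1NTLn9ze7+ZIX/dAAVkc+sFUk4HnxU17nkDNd6teqaZOptTxU8fGFad21sV4hPJDwdWos1R8E4iTHa/c7znvTbDgQv/PzPNwAqEdsTwCkVIM6Iodzbqm2af0B2PHshADMG/2p8qcotc0w3d1JphHaBhXmEhJaGeXuQUXlJXWFGQmlAi10O+Gc7CzM9/8zMItD8um25SKpw3o7eRsSSXCLewbvkhr7ciJ/qLmBoe3xpfXVyfnx2dXh9gpSLdY99f2txlHuXcI2ONUpfT7kzxSFWwE7ZbsEsjqjPiaSrqbzNxzxbYKoQI2YCcFUAOvUAziu1cmZ3gHZybYRzh396eINzfIVxgHV6d5N5g4NtgG1uTl2HQXascYLP15iefqW9c52me7yBZjdJuY5Q0qTdkWHibP3gpRteZjQoQG9Fmn9vaI6EiXiHg4+Qin2PeX9pe5Fzi3V8dWd/bk1oW8xmHT9214FLybZmPnhbp1NPcEdmptKbuEqQ1jT6nzT2JWza4XfsYdGjQHCsa4KJbY6NgXZ6bnR6r3mRc3xZXYx5T3CfiZfE3sWrApKcDRuF6drGSVagm0OXn9q/bam3Ura/p0BrujIgTywXBjYj9t7IIkZ5q39dY4J4eXx/eX2BW2mBz6uuXoCLpmebU5E9krU0GwhwyZ3y0PGlNiFF1dxGNdTI8TZ5QR8dMW49l23P1cPznXnu7M5tHT5c4MmzSlyGe3l/f39/WmZxwKKBcGJgdGJdVohPsVaYBlE1dupP+9CzJSye8b2LHV1ZPphOv2zdzLbvPjxvfJRW2W9ja9cjJ2uLXa9NhFWAf39/f39/aXJ8dK6jzo3FZIF5kp51OD916tPGAiUx5v6HrCWnasgnmkFbVXNHSYNkq0EvX2qkynY4SIHP6fPYaTGgTFRvind5fX99f39/fX9/X3lfNUpd683jtofMYIPMjNJmGFrc4UQbpLcvlZfgmGDDy5azS6VrYEBtlzhGrO62I2N27E4u/HEFNktnhoJ7gn2Df39/f39/f3p9SV1vg4AphqpXQoU542VtGT+KR6nS9cfwkHVgS1pWrGFvmVbQUWii1/TivU+mTNJy3wBoMq0nWFIuVXRae357f35+dVZeaVoePYJBf72zm4CAp3COOJeQkDCqWsNJTa43f25je2x6bLmAwCytO7qWjnoMQTsKajwMLhGW/16f3eN9EUAsPGEuVk44NRg25/7NZrnZUn2GYHdinqd9R4aRtWGUo2xkZXJVdYuLaJJ3qXc+r1IlKW6I0ZzWk43Qp5bGIUJ689WW9ubVmBr/UFTyf5Tie97tbf9jXSlXoX1zbo6em7VUMKuqujdUmn1qaJyX"/>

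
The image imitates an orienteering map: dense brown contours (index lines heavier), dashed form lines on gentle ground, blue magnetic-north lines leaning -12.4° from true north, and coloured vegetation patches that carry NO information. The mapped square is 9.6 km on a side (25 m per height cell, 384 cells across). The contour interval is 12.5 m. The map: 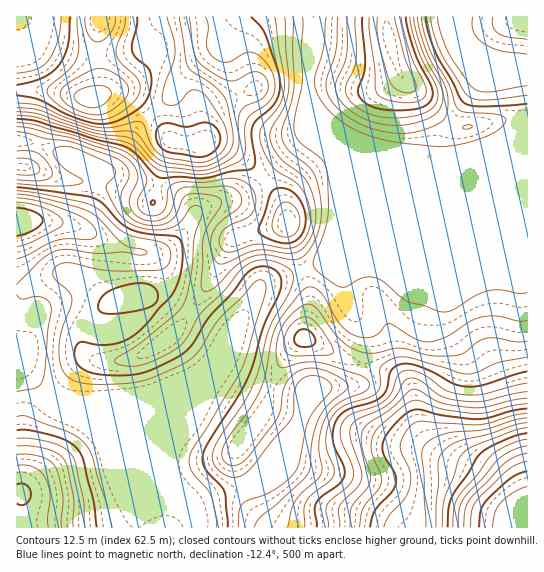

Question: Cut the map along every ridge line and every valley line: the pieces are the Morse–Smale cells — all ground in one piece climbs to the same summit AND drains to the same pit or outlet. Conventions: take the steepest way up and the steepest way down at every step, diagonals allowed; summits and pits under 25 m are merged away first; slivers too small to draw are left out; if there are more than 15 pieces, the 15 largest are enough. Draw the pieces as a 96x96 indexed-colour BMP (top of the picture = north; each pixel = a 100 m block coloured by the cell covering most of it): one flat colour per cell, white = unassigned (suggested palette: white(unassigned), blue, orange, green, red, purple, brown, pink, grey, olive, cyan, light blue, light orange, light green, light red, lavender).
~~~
<image width="96" height="96" href="data:image/bmp;base64,Qk12EgAAAAAAAHYAAAAoAAAAYAAAAGAAAAABAAQAAAAAAAASAAATCwAAEwsAABAAAAAAAAAA////ALR3HwAOf/8ALKAsACgn1gC9Z5QAS1aMAMJ34wB/f38AIr28AM++FwDox64AeLv/AIrfmACWmP8A1bDFAHd3d3d3d3d3d3d3d3d3d3d3EREREREREREREREREREREREREREREREREREREREREXd3d3d3d3d3d3d3d3d3d3d3EREREREREREREREREREREREREREREREREREREREREnd3d3d3d3d3d3d3d3d3d3dxERERERERERERERERERERERERERERERERERERERERInd3d3d3d3d3d3d3d3d3d3dxERERERERERERERERERERERERERERERERERERERERInd3d3d3d3d3d3d3d3d3d3cRERERERERERERERERERERERERERERERERERERERESInd3d3d3d3d3d3d3d3d3d3EREREREREREREREREREREREREREREREREREREREREiInd3d3d3d3d3d3d3d3d3ERERERERERERERERERERERERERERERERERERERERERIiInd3d3d3d3d3d3d3d3cRERERERERERERERERERERERERERERERERERERERERESIiInd3d3d3d3d3d3d3dxEREREREREREREREREREREREREREREREREREREREREREiIiInd3d3d3d3d3d3d3ERERERERERERERERERERERERERERERERERERERERERERIiIiInd3d3d3d3d3d3dxERERERERERERERERERERERERERERERERERERERERERESIiIiInd3d3d3d3d3d3cRERERERERERERERERERERERERERERERERERERERERERIiIiIiInd3d3d3d3d3d3EREREREREREREREREREREREREREREREREREREREREREiIiIiIiInd3d3d3d3d3dxERERERERERERERERERERERERERERERERERERERERESIiIiIiIiInd3d3d3d3d3cRERERERERERERERERERERERERERERERERERERERERIiIiIiIiIiInd3d3d3d3d3cRERERERERERERERERERERERERERERERERERERERESIiIiIiIiIiInd3d3d3d3d3EREREREREREREREREREREREREREREREREREREREREiIiIiIiIiIiInd3d3d3d3dxERERERERERERERERERERERERERERERERERERERERIiIiIiIiIiIiInd3d3d3d3cRERERERERERERERERERERERERERERERERERERERERIiIiIiIiIiIiInd3d3d3d3ERERERERERERERERERERERERERERERERERERERERESIiIiIiIiIiIiInd3d3d3dxERERERERERERERERERERERERERERERERERERERERESIiIiIiIiIiIiInd3d3d3ERERERERERERERERERERERERERERERERERERERERERESIiIiIiIiIiIiInd3d3cRERERERERERERERERERERERERERERERERERERERERERESIiIiIiIiIiIiInd3d3iIiBERERERERERERERERERERERERERERERERERERERERESIiIiIiIiIiIiInd3d4iIiIiIiIiIiIERERERERERERERERERERERERERERERERESIiIiIiIiIiIiInd3eIiIiIiIiIiIiIiBEREREREREREREREREREREREREREREREiIiIiIiIiIiIiInd3eIiIiIiIiIiIiIiIiBEREREREREREREREREREREREREREREiIiIiIiIiIiIiInd3iIiIiIiIiIiIiIiIiIgRERERERERERERERERERERERERERIiIiIiIiIiIiIiInd4iIiIiIiIiIiIiIiIiIiIERERERERERERERERERERERERESIiIiIiIiIiIiIiIneIiIiIiIiIiIiIiIiIiIiIgRERERERERERERERERERERESIiIiIiIiIiIiIiIiIniIiIiIiIiIiIiIiIiIiIiIiBERERERERERERERERERESIiIiIiIiIiIiIiIiIiIniIiIiIiIiIiIiIiIiIiIiIiIEREREREREREREREREiIiIiIiIiIiIiIiIiIiIiIoiIiIiIiIiIiIiIiIiIiIiIiIgRERERERERERERESIiIiIiIiIiIiIiIiIiIiIiIoiIiIiIiIiIiIiIiIiIiIiIiIgRERERERERERERIiIiIiIiIiIiIiIiIiIiIiIiIqqIiIiIiIiIiIiIiIiIiIiIiIiBEREREREREREiIiIiIiIiIiIiIiIiIiIiIiIiIqqIiIiIiIiIiIiIiIiIiIiIiIiIERERERERESIiIiIiIiIiIiIiIiIiIiIiIiIiIqqoiIiIiIiIiIiIiIiIiIiIiIiJkRERERERESIiIiIiIiIiIiIiIiIiIiIiIiIiIqqoiIiIiIiIiIiIiIiIiIiIiImZkRERERERESIiIiIiIiIiIiIiIiIiIiIiIiIiIqqqiIiIiIqqqqqqiIiIiIiIiJmZmRERERERESIiIiIiIiIiIiIiIiIiIiIiIiIiIqqqiIiIiKqqqqqqqoiIiIiImZmZmRERERERERIiIiIiIiIiIiIiIiIiIiIiIiIiIqqqqIiIqqqqqqqqqqiIiIiJmZmZmZERERERERIiIiIiIiIiIiIiIiIiIiIiIiIiIqqqqqqqqqqqqqqqqqqIiImZmZmZmZkRERERERIiIiIiIiIiIiIiIiIiIiIiIiIiIqqqqqqqqqqqqqqqqqqoiJmZmZmZmZkRERERERIiIiIiIiIiIiIiIiIiIiIiIiIiIqqqqqqqqqqqqqqqqqqqiZmZmZmZmZmRERERERIiIiIiIiIiIiIiIiIiIiIiIiIiIqqqqqqqqqqqqqqqqqqqmZmZmZmZmZmRERERERIiIiIiIiIiIiIiIiIiIiIiIiIiIqqqqqqqqqqqqqqqqqqqmZmZmZmZmZmZERERERIiIiIiIiIiIiIiIiIiIiIiIiIiIqqqqqqqqqqqqqqqqqqqmZmZmZmZmZmZmRERESIiIiIiIiIiIiIiIiIiIiIiIiIiIqqqqqqqqqqqqqqqqqqqmZmZmZmZmZmZmZmRESIiIiIiIiIiIiIiIiIiIiIiIiIiIqqqqqqqqqqqqqqqqqqqmZmZmZmZmZmZmZmZmSIiIiIiIiIiIiIiIiIiIiIiIiIiIqqqqqqqqqqqqqqqqqqpmZmZmZmZmZmZmZmZlmZiIiIiIiIiIiIiIiIiIiIiIiIiIqqqqqqqqqqqqqqqqqqZmZmZmZmZmZmZmZmZlmZmYiIiIiIiIiIiIiIiIiIiIiIiIqqqqqqqqqqqqqqqqqOZmZmZmZmZmZmZmZmZlmZmZmYiIiIiIiIiIiIiIiIiIiIiIqqqqqqqqqqqqqozMzMzmZmZmZmZmZmZmZmZZmZmZmZmIiIiIiIiIiIiIiIiIiIiIqqqqqqqqqqqozMzMzMzM5mZmZmZmZmZmZmZZmZmZmZmZmIiIiIiIiIiIiIiIiIiIqqqqqqqqqqjMzMzMzMzMzmZmZmZmZmZmZmZZmZmZmZmZmZiIiIiIiIiIiIiIiIiIqqqqqqqqqMzMzMzMzMzMzOZmZmZmZmZmZmWZmZmZmZmZmZmZiIiIiIiIiIiIiIiIqqqqqqqozMzMzMzMzMzMzOZmZmZmZmZmZmWZmZmZmZmZmZmZmYiIiIiIiIiIiIiIru6qqu7uzMzMzMzMzMzMzM5mZmZmZmZmZmWZmZmZmZmZmZmZmZiIiIiIiIiIiIiIru7u7u7u7MzMzMzMzMzMzM5mZmZmZmZmZmWZmZmZmZmZmZmZmZmIiIiIiIiIiIiIru7u7u7u7MzMzMzMzMzMzMzmZmZmZmZmZlmZmZmZmZmZmZmZmZmYiIiIiIiIiIiIru7u7u7u7szMzMzMzMzMzMzM5mZmZmZmZlmZmZmZmZmZmZmZmZmZiIiIiIiIiIiIru7u7u7u7szMzMzMzMzMzMzMzM5mZmZmZlmZmZmZmZmZmZmZmZmZmIiIiIiIiIiIru7u7u7u7uzMzMzMzMzMzMzMzMzM5mZmZZmZmZmZmZmZmZmZmZmZmYiIiIiIiIiIru7u7u7u7uzMzMzMzMzMzMzMzMzMzOZmWZmZmZmZmZmZmZmZmZmZmZiIiIiIiIiIru7u7u7u7uzMzMzMzMzMzMzMzMzMzM5lmZmZmZmZmZmZmZmZmZmZmZmIiIiIiIiIru7u7u7u7uzMzMzMzMzMzMzMzMzMzMzRmZmZmZmZmZmZmZmZmZmZmZmYiIiIiIiIru7u7u7u7MzMzMzMzMzMzMzMzMzMzM0RGZmZmZmZmZmZmZmZmZmZmZmZiIiIiIiIru7u7u7uzMzMzMzMzMzMzMzMzMzMzM0REZmZmZmZmZmZmZmZmZmZmZmZmIiIiIiIru7u7u7szMzMzMzMzMzMzMzMzMzMzRERERmZmZmZmZmZmZmZmZmZmZmZmYiIiIiIru7u7u7MzMzMzMzMzMzMzMzMzMzM0RERERGZmZmZmZmZmZmZmZmZlVmZmZiIiIiIru7u7szMzMzMzMzMzMzMzMzMzMzNEREREREZmZmZmZkRERlVVVVVVVVVVZmIiIiIru7szMzMzMzMzMzMzMzMzMzMzM0RERERERERmZmZkREREVVVVVVVVVVVVVVYiIiIjMzMzMzMzMzMzMzMzMzM0RERERERERERERERGZkREREVVVVVVVVVVVVVVVVVVIiIjMzMzMzMzMzMzMzMzMzRERERERERERERERERERERERVVVVVVVVVVVVVVVVVVVUiIjMzMzMzMzMzMzMzMzMzREREREREREREREREREREREVVVVVVVVVVVVVVVVVVVVVSIjMzMzMzMzMzMzMzMzM0RERERERERERERERERERERVVVVVVVVVVVVVVVVVVVVVVVIjMzMzMzMzMzMzMzMzNEREREREREREREREREREREVVVVVVVVVVVVVVVVVVVVVVVVUjMzMzMzMzMzMzMzMzNERERERERERERERERERERFVVVVVVVVVVVVVVVVVVVVVVVVUjMzMzMzMzMzMzMzMzRERERERERERERERERERERVVVVVVVVVVVVVVVVVVVVVVVVVUjMzMzMzMzMzMzMzM0RERERERERERERERERERERVVVVVVVVVVVVVVVVVVVVVVVVVUjMzMzMzMzMzMzMzREREREREREREREREREREREVVVVVVVVVVVVVVVVVVVVVVVVVVUjMzMzMzMzM0QzNEREREREREREREREREREREREVVVVVVVVVVVVVVVVVVVVVVVVVVUjMzMzMzMzMzREREREREREREREREREREREREREVVVVVVVVVVVVVVVVVVVVVVVVVVIjMzMzMzMzMzREREREREREREREREREREREREREVVVVVVVVVVVVVVVVVVVVVVVVVVIjMzMzMzMzMzREREREREREREREREREREREREREVVVVVVVVVVVVVVVVVVVVVVVVVVIjMzMzMzMzMzREREREREREREREREREREREREREVVVVVVVVVVVVVVVVVVVVVVVVUiIjMzMzMzMzM0REREREREREREREREREREREREREVVVVVVVVVVVVVVVVVVVVVVVVIiIjMzMzMzMzM0REREREREREREREREREREREREREVVVVVVVVVVVVVVVVVVVVVVVSzMzDMzMzMzMzM0REREREREREREREREREREREREREVVVVVVVVVVVVVVVVVVVVVVzMzMzDMzMzMzMzM0REREREREREREREREREREREREREVVVVVVVVVVVVVVVVVVVVVczMzMzDMzMzMzMzM0RERERERERERERERERERERERERERVVVVVVVVVVVVVVVVVVVzMzMzMzDMzMzMzMzM0RERERERERERERERERERERERERERVVVVVVVVVVVVVVVVVVczMzMzMzDMzMzMzMzM0RERERERERERERERERERERERERERVVVVVVVVVVVVVVVVVVczMzMzMzDMzMzMzMzMzRERERERERERERERERERERERERERVVVVVVVVVVVVVVVVVVczMzMzMzDMzMzMzMzMzRERERERERERERERERERERERERERVVVVVVVVVVVVVVVVVVczMzMzMzDMzMzMzMzMzRERERERERERERERERERERERERERVVVVVVVVVVVVVVVVVVczMzMzMzA=="/>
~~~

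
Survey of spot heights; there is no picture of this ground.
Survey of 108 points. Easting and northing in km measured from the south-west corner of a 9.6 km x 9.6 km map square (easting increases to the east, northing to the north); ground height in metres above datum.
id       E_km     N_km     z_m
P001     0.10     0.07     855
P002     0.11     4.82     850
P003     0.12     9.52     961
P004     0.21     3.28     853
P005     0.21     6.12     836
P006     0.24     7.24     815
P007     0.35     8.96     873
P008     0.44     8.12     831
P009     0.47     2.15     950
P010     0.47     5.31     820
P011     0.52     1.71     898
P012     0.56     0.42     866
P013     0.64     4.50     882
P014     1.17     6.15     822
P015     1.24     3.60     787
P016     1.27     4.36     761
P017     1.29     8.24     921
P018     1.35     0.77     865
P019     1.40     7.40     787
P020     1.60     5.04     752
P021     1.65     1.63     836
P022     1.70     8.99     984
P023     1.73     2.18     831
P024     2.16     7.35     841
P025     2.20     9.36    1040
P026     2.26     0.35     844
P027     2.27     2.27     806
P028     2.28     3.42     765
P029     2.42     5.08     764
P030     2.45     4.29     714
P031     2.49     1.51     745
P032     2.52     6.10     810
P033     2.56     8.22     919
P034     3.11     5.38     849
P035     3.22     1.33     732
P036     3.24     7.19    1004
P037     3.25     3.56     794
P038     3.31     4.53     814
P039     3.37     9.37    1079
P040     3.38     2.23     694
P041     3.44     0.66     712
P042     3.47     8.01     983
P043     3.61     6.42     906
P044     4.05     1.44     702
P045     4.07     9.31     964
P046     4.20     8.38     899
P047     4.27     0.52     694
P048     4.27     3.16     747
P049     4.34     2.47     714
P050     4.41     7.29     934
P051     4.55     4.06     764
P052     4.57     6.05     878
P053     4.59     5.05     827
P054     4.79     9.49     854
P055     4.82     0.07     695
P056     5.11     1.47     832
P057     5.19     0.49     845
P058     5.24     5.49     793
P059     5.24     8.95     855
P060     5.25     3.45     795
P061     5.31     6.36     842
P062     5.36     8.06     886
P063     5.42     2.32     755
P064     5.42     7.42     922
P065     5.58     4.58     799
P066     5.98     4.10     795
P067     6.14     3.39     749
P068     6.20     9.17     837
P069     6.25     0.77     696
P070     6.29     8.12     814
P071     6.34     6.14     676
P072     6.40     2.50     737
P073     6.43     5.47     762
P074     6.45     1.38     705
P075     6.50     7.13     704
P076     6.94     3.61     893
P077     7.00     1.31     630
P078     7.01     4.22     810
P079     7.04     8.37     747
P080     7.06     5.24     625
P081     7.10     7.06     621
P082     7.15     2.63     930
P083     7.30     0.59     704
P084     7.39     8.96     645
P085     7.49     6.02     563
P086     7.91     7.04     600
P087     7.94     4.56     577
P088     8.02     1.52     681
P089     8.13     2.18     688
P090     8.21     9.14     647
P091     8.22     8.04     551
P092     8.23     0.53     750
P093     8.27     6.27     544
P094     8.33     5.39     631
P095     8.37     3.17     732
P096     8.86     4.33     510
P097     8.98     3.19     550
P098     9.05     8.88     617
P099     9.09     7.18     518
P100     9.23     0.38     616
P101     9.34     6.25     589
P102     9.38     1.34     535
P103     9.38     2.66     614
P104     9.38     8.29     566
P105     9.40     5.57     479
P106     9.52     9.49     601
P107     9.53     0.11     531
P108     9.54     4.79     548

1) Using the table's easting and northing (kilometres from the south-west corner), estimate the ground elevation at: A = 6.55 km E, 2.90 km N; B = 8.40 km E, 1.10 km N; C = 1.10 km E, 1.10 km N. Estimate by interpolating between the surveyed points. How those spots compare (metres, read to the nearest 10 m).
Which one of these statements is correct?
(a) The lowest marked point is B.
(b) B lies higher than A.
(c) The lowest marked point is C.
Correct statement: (a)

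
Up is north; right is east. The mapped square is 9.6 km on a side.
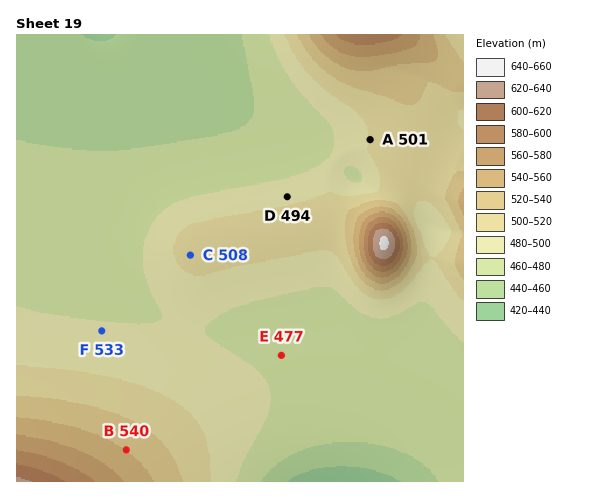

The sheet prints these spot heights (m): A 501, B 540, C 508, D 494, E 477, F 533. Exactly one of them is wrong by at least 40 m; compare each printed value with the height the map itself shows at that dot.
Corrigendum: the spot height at F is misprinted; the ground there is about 483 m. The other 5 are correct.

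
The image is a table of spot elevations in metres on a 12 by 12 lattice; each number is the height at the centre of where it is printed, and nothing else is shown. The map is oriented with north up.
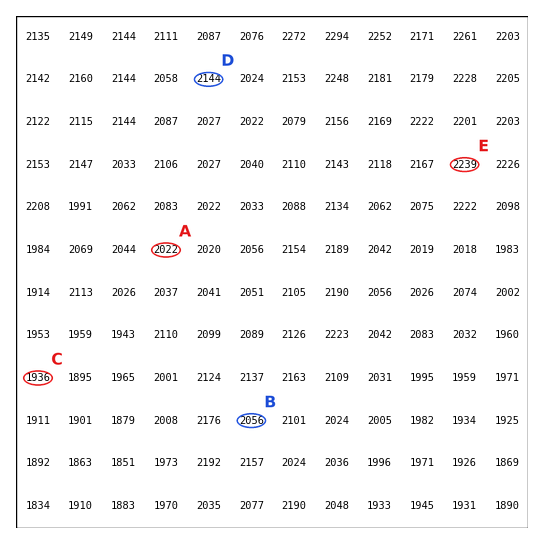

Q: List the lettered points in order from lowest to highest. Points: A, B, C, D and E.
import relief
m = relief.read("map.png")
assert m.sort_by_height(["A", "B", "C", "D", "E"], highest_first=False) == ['C', 'A', 'B', 'D', 'E']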